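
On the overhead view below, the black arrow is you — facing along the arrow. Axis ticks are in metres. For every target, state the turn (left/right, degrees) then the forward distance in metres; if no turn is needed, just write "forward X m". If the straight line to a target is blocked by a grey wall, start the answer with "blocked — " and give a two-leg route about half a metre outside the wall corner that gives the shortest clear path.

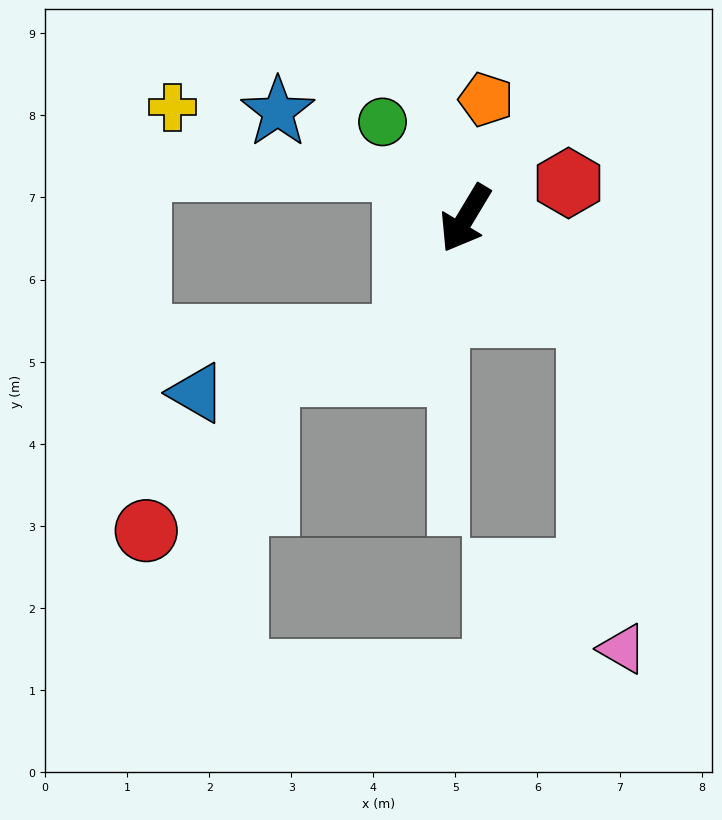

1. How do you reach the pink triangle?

blocked — turn left 85°, forward 1.9 m, then turn right 49°, forward 4.1 m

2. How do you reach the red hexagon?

turn left 140°, forward 1.3 m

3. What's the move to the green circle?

turn right 108°, forward 1.5 m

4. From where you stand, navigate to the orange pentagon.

turn right 159°, forward 1.5 m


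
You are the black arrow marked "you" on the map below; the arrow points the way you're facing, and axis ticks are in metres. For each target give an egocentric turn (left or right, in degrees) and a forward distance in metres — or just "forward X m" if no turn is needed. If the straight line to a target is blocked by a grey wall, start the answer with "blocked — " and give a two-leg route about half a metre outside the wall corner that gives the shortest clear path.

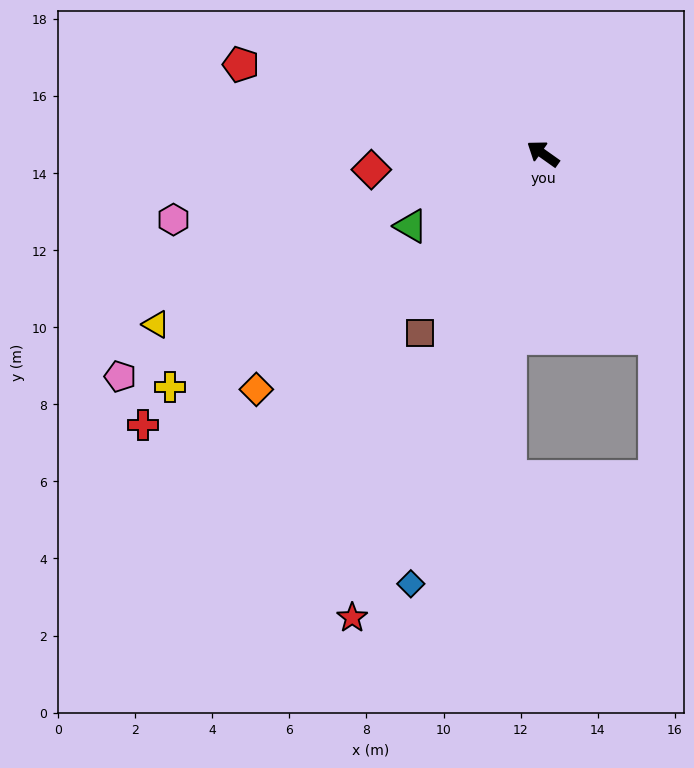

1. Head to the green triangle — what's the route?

turn left 64°, forward 3.9 m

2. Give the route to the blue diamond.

turn left 108°, forward 11.7 m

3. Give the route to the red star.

turn left 103°, forward 13.0 m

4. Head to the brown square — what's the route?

turn left 91°, forward 5.6 m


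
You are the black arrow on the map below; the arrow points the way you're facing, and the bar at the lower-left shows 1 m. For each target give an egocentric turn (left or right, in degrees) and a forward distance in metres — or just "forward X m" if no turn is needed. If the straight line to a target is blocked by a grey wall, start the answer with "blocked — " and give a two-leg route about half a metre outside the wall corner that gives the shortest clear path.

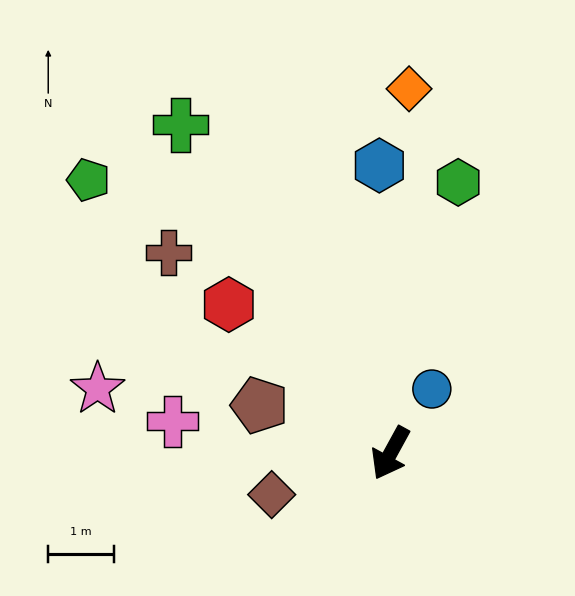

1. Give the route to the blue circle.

turn left 176°, forward 1.2 m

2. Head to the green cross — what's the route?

turn right 119°, forward 6.0 m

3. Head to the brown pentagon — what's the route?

turn right 81°, forward 2.1 m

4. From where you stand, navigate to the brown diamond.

turn right 42°, forward 1.9 m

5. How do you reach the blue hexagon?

turn right 149°, forward 4.4 m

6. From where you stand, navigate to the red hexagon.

turn right 104°, forward 3.4 m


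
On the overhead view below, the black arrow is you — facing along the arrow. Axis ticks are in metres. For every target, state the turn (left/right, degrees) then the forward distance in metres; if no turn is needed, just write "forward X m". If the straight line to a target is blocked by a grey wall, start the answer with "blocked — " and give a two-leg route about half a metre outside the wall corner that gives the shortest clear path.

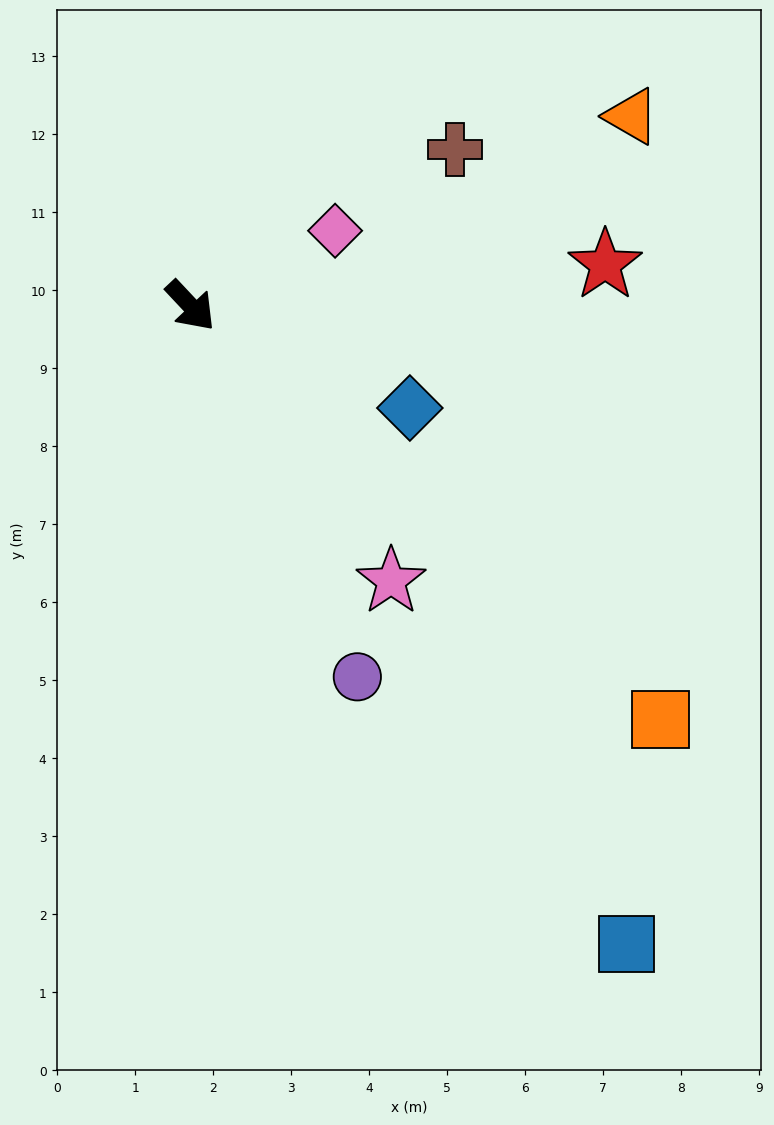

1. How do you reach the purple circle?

turn right 19°, forward 5.2 m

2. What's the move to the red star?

turn left 52°, forward 5.3 m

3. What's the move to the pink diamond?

turn left 74°, forward 2.1 m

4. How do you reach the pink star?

turn right 7°, forward 4.4 m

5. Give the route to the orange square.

turn left 5°, forward 8.0 m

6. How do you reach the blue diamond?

turn left 22°, forward 3.1 m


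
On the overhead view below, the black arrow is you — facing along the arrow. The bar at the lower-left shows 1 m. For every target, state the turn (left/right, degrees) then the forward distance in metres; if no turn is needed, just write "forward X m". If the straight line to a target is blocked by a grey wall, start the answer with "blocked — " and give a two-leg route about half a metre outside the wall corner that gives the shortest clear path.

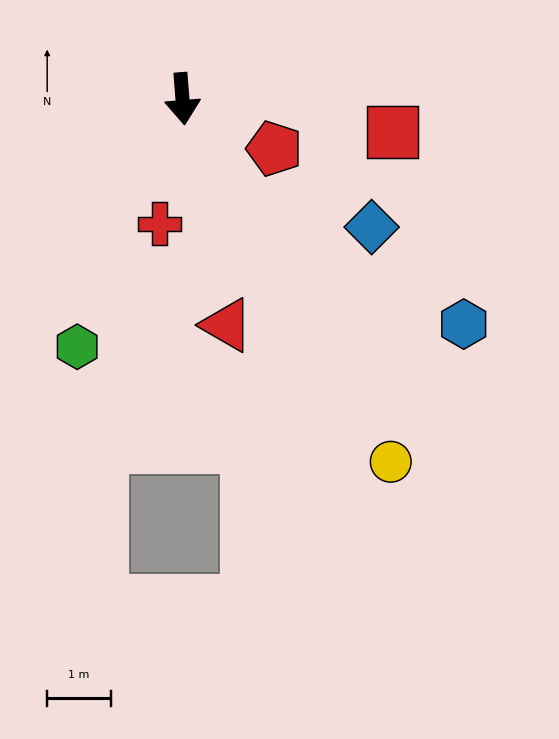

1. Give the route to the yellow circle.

turn left 25°, forward 6.6 m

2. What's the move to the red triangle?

turn left 7°, forward 3.6 m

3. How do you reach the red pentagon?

turn left 57°, forward 1.6 m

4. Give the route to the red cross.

turn right 15°, forward 2.0 m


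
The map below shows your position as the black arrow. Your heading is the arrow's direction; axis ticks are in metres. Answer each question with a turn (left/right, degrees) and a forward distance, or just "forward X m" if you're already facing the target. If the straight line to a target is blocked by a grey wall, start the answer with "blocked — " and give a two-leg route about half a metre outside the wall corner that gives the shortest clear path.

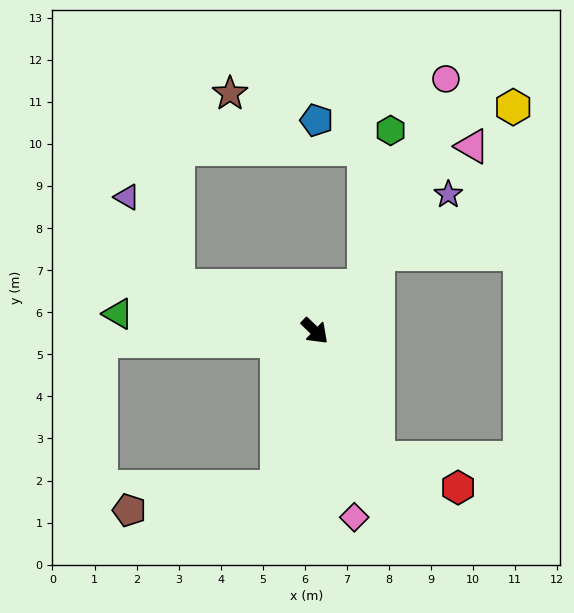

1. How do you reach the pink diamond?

turn right 34°, forward 4.5 m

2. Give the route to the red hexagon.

blocked — turn right 20°, forward 3.4 m, then turn left 45°, forward 2.0 m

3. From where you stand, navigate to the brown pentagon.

blocked — turn right 59°, forward 3.8 m, then turn right 69°, forward 3.6 m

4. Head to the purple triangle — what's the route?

blocked — turn right 154°, forward 3.4 m, then turn right 43°, forward 2.4 m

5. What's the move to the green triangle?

turn right 141°, forward 4.7 m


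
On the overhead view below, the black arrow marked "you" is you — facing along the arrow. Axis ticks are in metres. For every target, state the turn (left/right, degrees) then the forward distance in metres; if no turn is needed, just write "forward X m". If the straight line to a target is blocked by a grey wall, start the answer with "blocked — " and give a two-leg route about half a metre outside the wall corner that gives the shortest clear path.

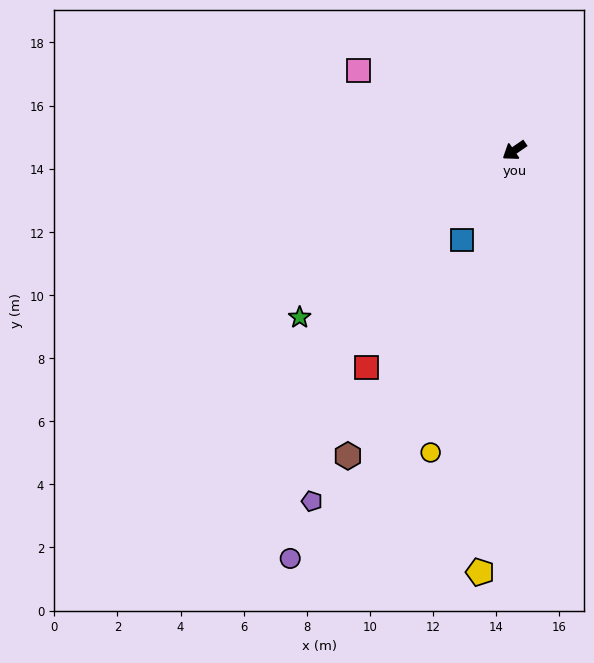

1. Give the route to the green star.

turn left 3°, forward 8.6 m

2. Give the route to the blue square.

turn left 25°, forward 3.3 m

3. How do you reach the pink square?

turn right 62°, forward 5.6 m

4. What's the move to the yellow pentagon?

turn left 51°, forward 13.4 m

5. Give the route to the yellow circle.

turn left 40°, forward 9.9 m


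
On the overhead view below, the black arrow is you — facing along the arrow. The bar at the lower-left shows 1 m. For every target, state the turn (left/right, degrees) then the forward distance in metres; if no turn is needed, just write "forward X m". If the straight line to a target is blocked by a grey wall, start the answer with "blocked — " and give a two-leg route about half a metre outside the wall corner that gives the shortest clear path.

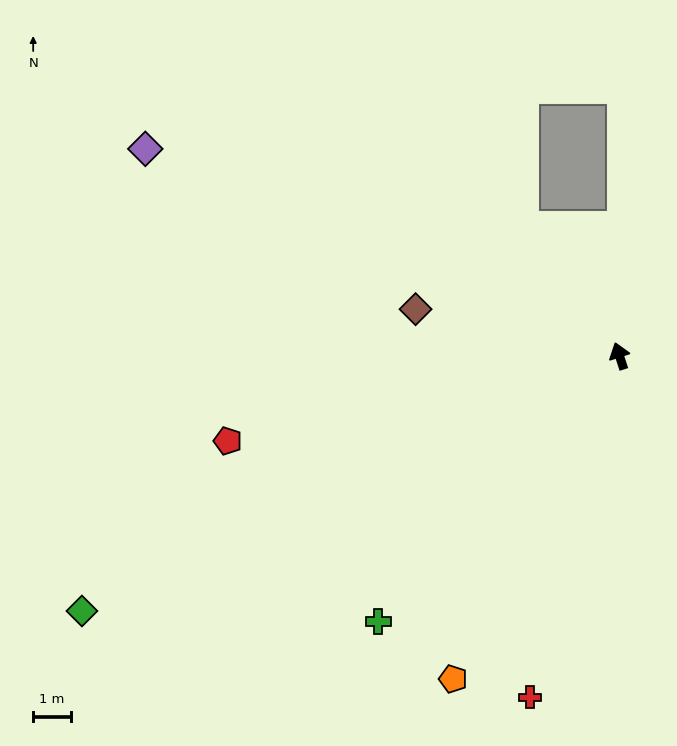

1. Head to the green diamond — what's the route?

turn left 97°, forward 15.8 m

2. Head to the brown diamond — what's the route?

turn left 59°, forward 5.5 m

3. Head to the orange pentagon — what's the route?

turn left 135°, forward 9.6 m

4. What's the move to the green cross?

turn left 120°, forward 9.5 m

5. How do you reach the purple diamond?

turn left 48°, forward 13.7 m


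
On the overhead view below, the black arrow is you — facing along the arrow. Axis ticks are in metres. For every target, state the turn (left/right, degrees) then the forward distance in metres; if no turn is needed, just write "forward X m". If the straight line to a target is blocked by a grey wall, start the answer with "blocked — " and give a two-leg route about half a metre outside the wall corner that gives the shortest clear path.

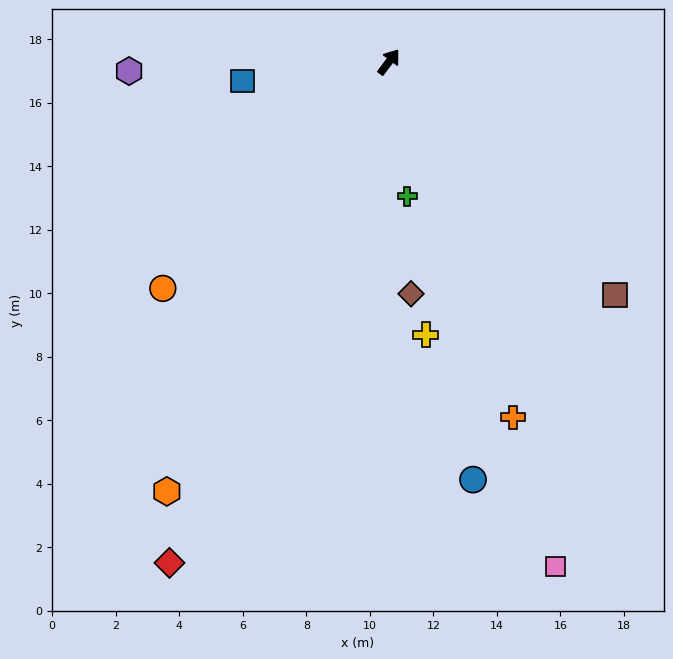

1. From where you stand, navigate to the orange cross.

turn right 124°, forward 11.8 m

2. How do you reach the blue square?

turn left 134°, forward 4.6 m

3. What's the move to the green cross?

turn right 135°, forward 4.3 m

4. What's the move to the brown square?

turn right 99°, forward 10.2 m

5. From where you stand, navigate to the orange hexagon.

turn right 171°, forward 15.2 m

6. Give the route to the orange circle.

turn left 172°, forward 10.1 m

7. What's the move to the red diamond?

turn right 167°, forward 17.2 m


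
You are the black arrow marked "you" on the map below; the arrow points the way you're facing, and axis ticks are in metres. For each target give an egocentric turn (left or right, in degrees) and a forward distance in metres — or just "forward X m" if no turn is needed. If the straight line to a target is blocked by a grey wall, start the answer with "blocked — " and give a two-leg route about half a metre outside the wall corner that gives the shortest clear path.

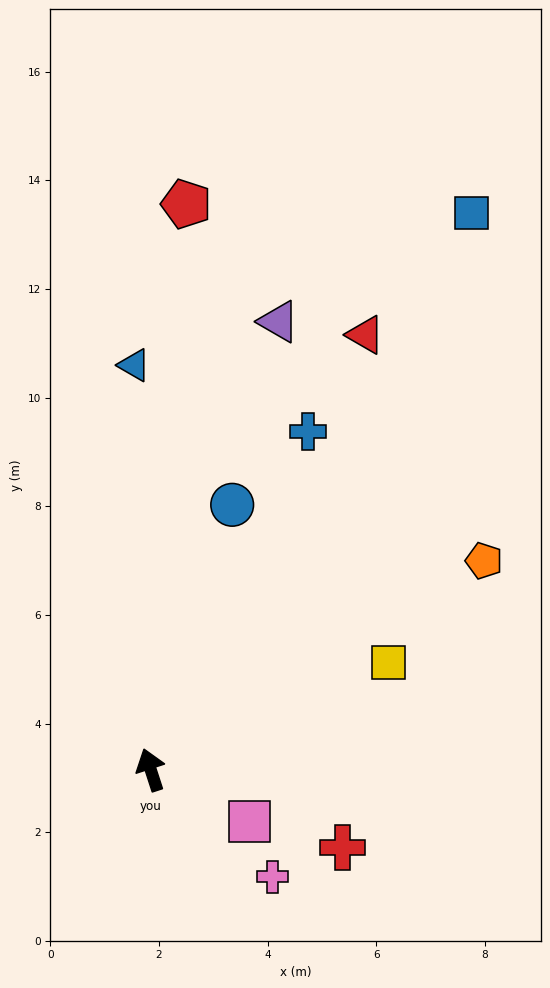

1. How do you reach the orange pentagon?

turn right 76°, forward 7.2 m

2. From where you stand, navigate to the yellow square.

turn right 84°, forward 4.8 m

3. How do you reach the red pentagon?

turn right 22°, forward 10.4 m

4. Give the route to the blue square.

turn right 48°, forward 11.8 m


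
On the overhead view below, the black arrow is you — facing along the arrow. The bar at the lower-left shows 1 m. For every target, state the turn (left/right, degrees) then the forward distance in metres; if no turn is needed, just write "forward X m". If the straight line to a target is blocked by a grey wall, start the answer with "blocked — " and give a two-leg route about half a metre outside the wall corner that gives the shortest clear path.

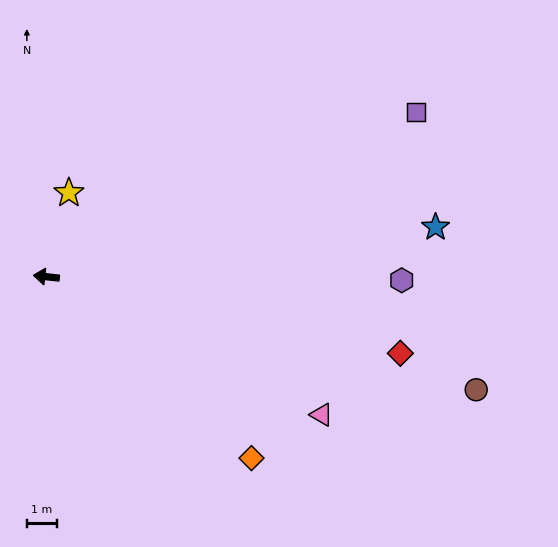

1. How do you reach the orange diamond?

turn left 145°, forward 9.1 m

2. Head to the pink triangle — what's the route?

turn left 160°, forward 10.2 m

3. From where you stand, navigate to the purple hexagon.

turn right 174°, forward 11.8 m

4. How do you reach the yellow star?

turn right 99°, forward 2.9 m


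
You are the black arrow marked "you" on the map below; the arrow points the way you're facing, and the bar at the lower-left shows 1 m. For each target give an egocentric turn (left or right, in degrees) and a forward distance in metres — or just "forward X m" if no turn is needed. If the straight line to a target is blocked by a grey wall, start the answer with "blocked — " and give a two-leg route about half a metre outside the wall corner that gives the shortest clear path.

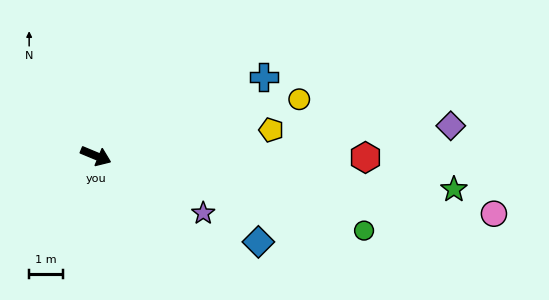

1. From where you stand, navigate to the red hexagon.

turn left 22°, forward 8.0 m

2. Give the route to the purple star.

turn right 6°, forward 3.6 m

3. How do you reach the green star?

turn left 17°, forward 10.7 m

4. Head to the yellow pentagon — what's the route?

turn left 31°, forward 5.3 m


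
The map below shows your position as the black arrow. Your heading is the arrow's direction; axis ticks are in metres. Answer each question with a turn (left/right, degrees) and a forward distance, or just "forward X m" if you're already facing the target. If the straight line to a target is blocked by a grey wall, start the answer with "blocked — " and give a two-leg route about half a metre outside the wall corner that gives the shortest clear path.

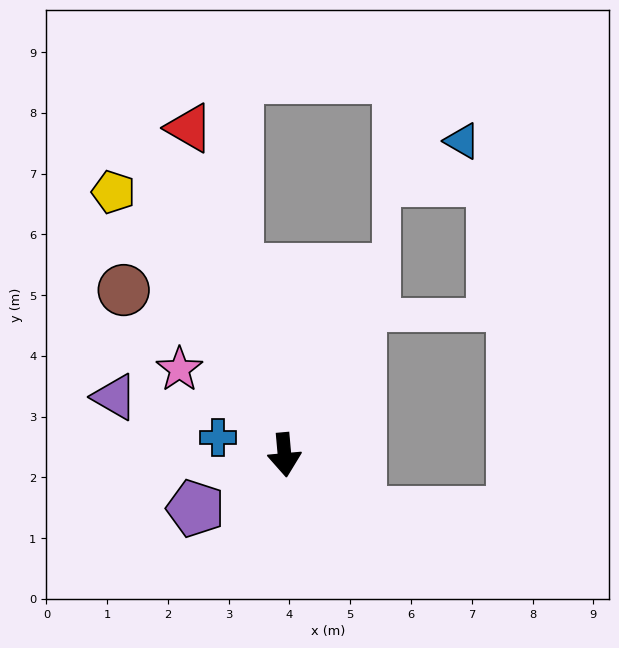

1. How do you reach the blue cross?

turn right 110°, forward 1.1 m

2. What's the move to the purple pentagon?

turn right 64°, forward 1.7 m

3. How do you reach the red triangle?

turn right 169°, forward 5.6 m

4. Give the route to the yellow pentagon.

turn right 152°, forward 5.2 m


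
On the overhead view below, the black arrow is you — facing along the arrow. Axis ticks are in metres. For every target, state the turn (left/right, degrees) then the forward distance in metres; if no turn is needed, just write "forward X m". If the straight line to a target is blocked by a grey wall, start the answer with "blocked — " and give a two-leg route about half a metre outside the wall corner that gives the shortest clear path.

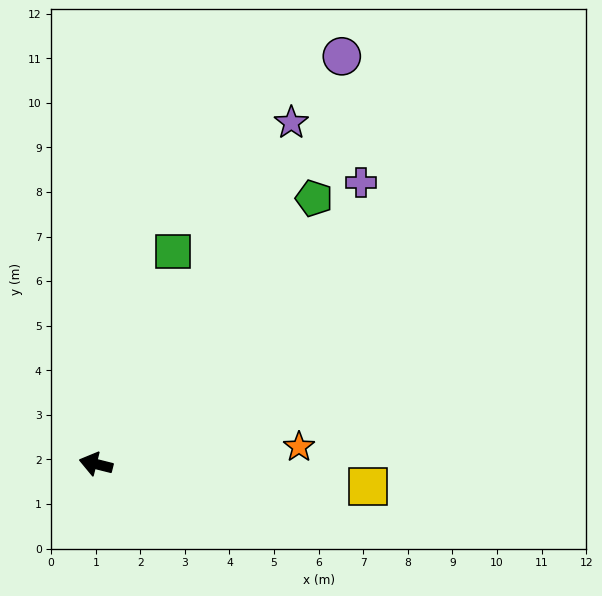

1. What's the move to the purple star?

turn right 106°, forward 8.8 m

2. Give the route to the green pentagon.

turn right 115°, forward 7.7 m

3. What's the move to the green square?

turn right 96°, forward 5.1 m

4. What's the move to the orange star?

turn right 161°, forward 4.6 m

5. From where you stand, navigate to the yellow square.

turn right 171°, forward 6.1 m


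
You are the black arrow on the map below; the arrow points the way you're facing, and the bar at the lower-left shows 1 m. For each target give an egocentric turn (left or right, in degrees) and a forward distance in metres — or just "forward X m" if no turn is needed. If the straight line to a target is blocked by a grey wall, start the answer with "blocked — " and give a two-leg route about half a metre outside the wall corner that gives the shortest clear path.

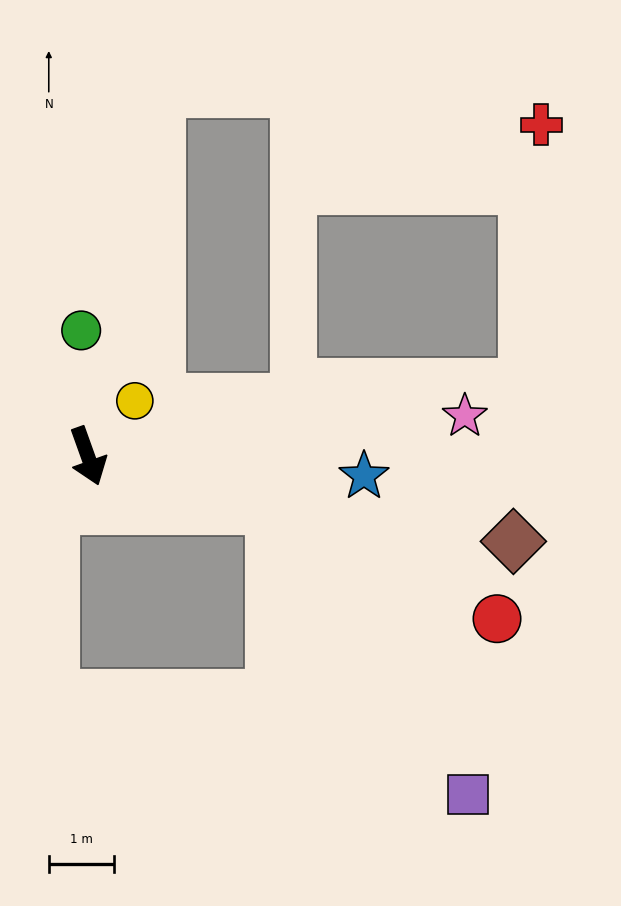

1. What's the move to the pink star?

turn left 76°, forward 5.8 m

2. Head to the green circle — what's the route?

turn left 163°, forward 1.9 m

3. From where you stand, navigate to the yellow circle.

turn left 120°, forward 1.1 m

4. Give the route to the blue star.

turn left 66°, forward 4.2 m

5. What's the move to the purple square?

blocked — turn left 55°, forward 2.9 m, then turn right 41°, forward 5.3 m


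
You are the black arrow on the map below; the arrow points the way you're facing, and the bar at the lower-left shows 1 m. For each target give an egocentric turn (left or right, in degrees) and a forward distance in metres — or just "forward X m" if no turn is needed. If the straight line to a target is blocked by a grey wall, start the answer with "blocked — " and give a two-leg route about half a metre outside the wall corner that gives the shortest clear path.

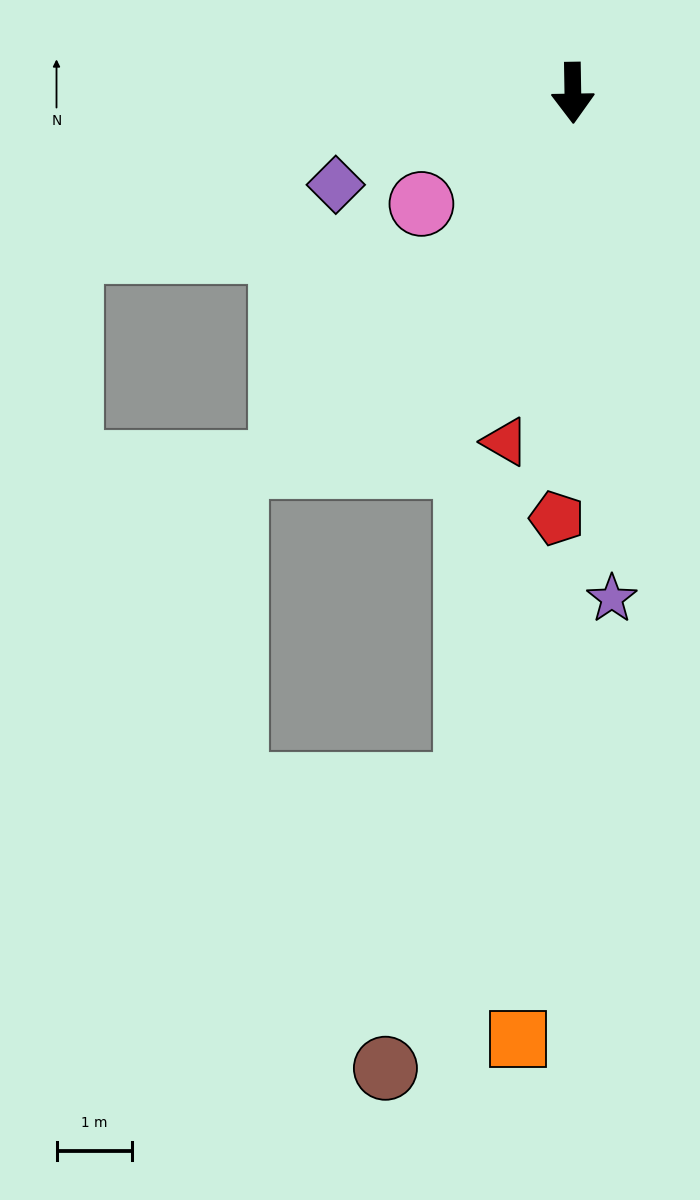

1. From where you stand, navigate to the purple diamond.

turn right 70°, forward 3.3 m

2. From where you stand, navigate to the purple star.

turn left 3°, forward 6.7 m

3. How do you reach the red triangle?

turn right 12°, forward 4.7 m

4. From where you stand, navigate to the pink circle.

turn right 55°, forward 2.5 m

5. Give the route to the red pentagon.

turn right 3°, forward 5.6 m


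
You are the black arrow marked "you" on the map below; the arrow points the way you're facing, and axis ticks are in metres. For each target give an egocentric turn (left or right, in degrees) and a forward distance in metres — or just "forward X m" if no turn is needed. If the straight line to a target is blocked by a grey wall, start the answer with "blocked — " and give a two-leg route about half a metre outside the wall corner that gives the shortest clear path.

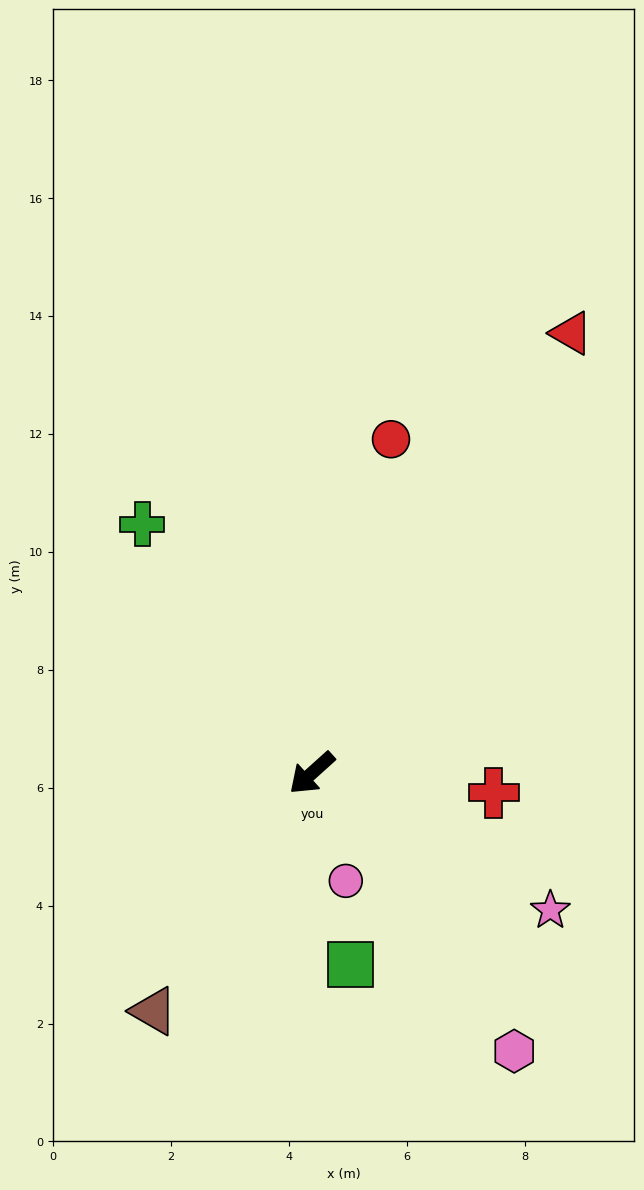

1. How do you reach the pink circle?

turn left 66°, forward 1.9 m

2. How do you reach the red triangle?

turn right 163°, forward 8.7 m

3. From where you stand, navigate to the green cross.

turn right 98°, forward 5.1 m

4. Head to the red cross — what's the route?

turn left 132°, forward 3.1 m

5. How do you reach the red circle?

turn right 145°, forward 5.8 m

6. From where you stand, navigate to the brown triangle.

turn left 14°, forward 4.8 m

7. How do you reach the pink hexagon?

turn left 84°, forward 5.8 m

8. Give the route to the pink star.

turn left 108°, forward 4.7 m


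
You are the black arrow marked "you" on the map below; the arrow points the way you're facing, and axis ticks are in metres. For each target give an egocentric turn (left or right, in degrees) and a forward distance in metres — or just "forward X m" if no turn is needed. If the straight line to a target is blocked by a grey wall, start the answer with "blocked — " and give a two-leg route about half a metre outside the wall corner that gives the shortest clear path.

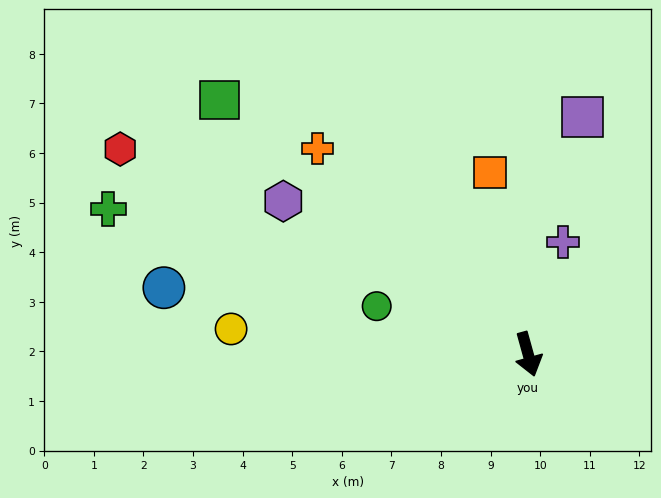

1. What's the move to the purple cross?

turn left 147°, forward 2.4 m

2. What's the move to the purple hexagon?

turn right 137°, forward 5.8 m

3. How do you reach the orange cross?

turn right 150°, forward 5.9 m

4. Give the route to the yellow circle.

turn right 110°, forward 6.0 m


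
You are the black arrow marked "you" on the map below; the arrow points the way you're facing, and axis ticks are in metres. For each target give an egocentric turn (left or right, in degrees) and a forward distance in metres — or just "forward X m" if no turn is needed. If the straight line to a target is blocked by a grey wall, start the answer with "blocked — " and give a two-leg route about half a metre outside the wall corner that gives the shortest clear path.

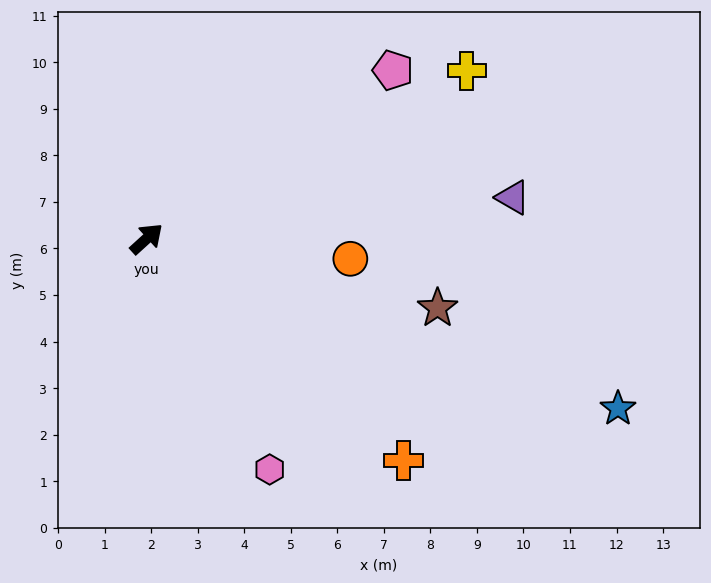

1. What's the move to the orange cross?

turn right 83°, forward 7.3 m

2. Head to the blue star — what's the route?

turn right 62°, forward 10.8 m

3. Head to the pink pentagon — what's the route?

turn right 8°, forward 6.4 m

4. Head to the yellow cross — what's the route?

turn right 15°, forward 7.8 m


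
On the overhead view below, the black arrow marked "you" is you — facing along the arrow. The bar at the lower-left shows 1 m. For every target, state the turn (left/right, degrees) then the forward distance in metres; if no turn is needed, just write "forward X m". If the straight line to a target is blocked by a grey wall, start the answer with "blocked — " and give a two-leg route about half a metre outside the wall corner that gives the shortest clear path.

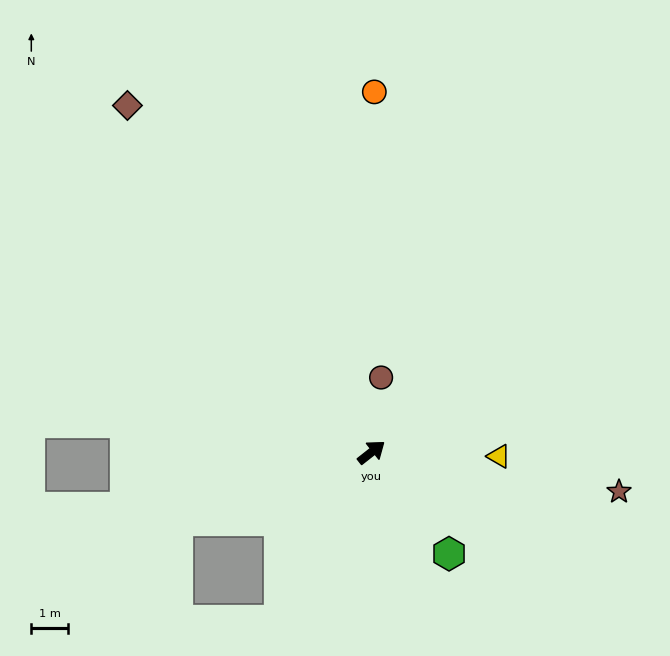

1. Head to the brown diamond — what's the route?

turn left 87°, forward 11.4 m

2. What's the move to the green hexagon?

turn right 91°, forward 3.4 m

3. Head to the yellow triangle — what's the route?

turn right 40°, forward 3.4 m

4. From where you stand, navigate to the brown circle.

turn left 44°, forward 2.0 m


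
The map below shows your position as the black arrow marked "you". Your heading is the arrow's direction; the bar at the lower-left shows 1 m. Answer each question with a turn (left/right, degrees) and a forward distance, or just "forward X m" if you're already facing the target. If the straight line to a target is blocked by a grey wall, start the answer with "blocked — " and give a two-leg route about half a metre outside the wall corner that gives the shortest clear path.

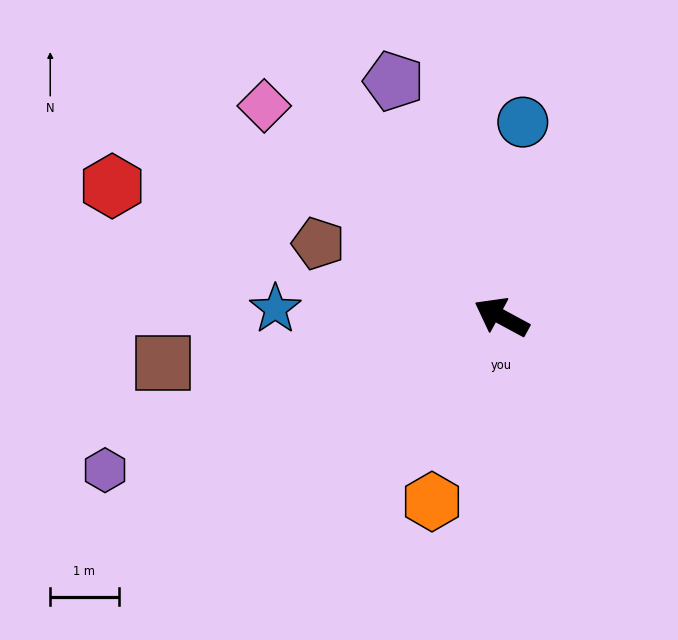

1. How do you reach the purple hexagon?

turn left 50°, forward 6.2 m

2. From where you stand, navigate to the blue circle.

turn right 68°, forward 2.9 m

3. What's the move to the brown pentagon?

turn left 7°, forward 2.9 m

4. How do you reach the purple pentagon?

turn right 37°, forward 3.8 m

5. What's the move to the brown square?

turn left 36°, forward 5.0 m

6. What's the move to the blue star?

turn left 26°, forward 3.3 m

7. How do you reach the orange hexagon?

turn left 98°, forward 2.9 m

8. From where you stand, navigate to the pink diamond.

turn right 13°, forward 4.6 m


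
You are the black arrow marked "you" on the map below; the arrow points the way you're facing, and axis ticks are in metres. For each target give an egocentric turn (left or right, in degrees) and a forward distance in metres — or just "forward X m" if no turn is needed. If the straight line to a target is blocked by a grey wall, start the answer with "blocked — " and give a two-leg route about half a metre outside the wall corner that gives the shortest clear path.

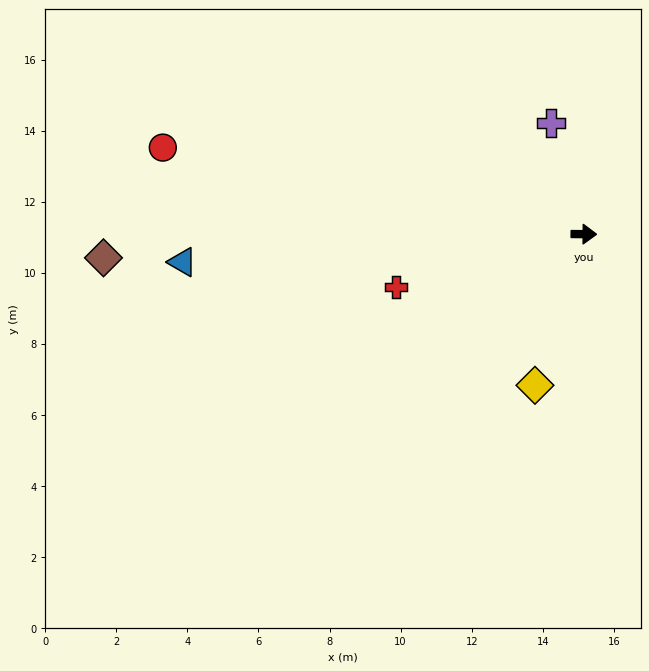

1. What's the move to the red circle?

turn left 169°, forward 12.1 m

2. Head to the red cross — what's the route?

turn right 164°, forward 5.5 m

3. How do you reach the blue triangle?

turn right 175°, forward 11.3 m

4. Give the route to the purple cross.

turn left 107°, forward 3.3 m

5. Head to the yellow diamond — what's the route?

turn right 107°, forward 4.5 m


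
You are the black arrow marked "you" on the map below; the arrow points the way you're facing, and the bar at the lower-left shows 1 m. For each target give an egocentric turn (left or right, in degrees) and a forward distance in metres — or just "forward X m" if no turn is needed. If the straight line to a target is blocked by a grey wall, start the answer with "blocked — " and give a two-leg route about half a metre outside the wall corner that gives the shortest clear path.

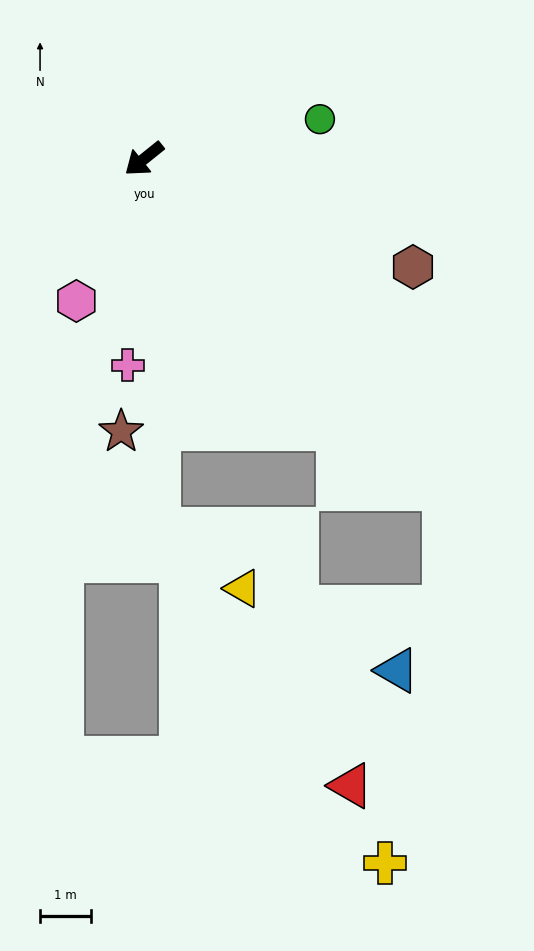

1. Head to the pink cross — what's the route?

turn left 47°, forward 4.1 m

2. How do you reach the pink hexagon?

turn left 26°, forward 3.1 m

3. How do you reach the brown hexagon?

turn left 119°, forward 5.7 m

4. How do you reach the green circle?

turn left 154°, forward 3.5 m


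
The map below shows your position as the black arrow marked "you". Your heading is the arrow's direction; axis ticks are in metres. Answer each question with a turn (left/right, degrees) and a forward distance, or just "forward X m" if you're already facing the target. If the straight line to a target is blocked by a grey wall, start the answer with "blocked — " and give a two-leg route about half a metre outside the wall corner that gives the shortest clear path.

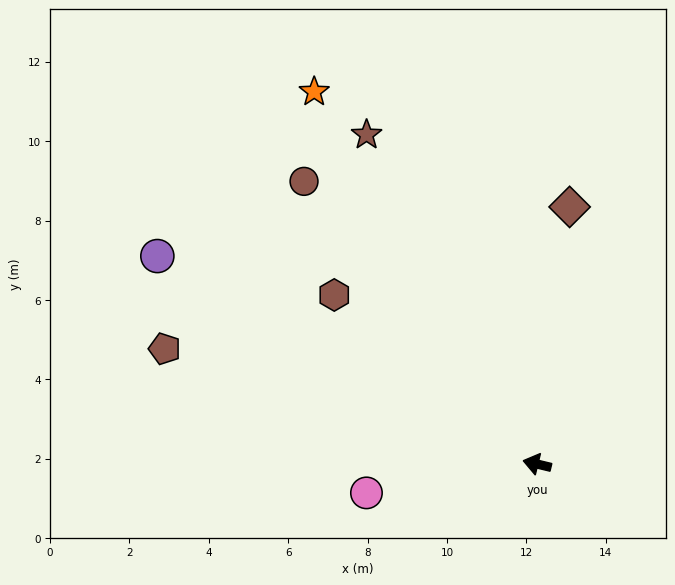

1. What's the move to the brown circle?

turn right 37°, forward 9.2 m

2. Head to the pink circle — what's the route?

turn left 23°, forward 4.4 m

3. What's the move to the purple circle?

turn right 15°, forward 10.9 m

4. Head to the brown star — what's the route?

turn right 49°, forward 9.3 m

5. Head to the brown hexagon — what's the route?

turn right 26°, forward 6.7 m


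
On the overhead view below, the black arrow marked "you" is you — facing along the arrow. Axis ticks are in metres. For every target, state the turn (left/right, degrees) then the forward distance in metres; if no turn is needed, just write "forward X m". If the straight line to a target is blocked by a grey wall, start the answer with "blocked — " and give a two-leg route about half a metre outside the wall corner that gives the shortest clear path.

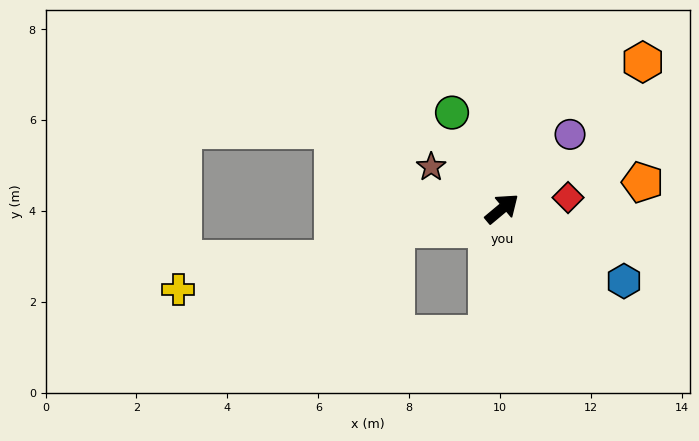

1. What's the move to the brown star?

turn left 110°, forward 1.8 m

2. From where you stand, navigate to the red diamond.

turn right 30°, forward 1.5 m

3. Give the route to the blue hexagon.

turn right 71°, forward 3.1 m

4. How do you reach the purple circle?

turn left 8°, forward 2.2 m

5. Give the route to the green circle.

turn left 78°, forward 2.4 m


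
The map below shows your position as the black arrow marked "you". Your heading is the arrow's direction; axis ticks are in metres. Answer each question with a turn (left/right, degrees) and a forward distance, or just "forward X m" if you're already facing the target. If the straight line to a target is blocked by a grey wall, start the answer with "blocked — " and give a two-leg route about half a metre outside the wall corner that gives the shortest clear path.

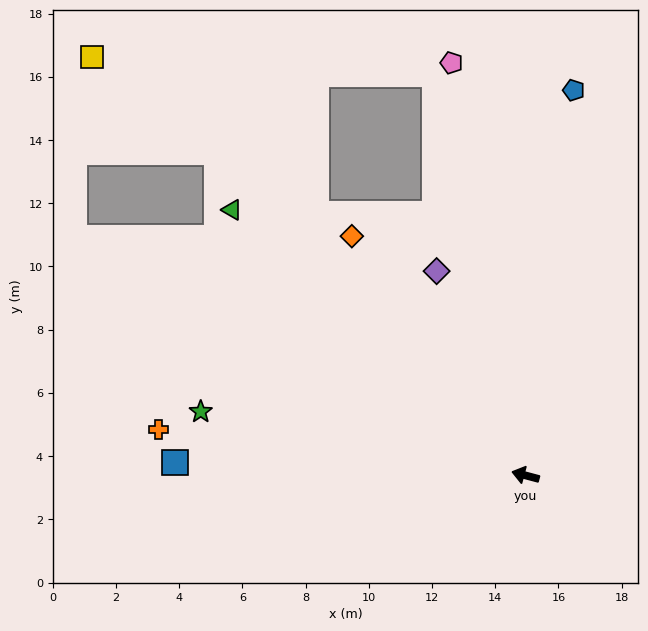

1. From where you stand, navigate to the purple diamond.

turn right 52°, forward 7.0 m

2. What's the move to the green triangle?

turn right 27°, forward 12.5 m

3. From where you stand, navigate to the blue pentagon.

turn right 82°, forward 12.3 m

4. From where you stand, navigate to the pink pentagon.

turn right 65°, forward 13.3 m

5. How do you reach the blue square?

turn left 13°, forward 11.1 m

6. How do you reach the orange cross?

turn left 8°, forward 11.7 m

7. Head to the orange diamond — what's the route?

turn right 39°, forward 9.4 m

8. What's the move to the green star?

turn left 4°, forward 10.5 m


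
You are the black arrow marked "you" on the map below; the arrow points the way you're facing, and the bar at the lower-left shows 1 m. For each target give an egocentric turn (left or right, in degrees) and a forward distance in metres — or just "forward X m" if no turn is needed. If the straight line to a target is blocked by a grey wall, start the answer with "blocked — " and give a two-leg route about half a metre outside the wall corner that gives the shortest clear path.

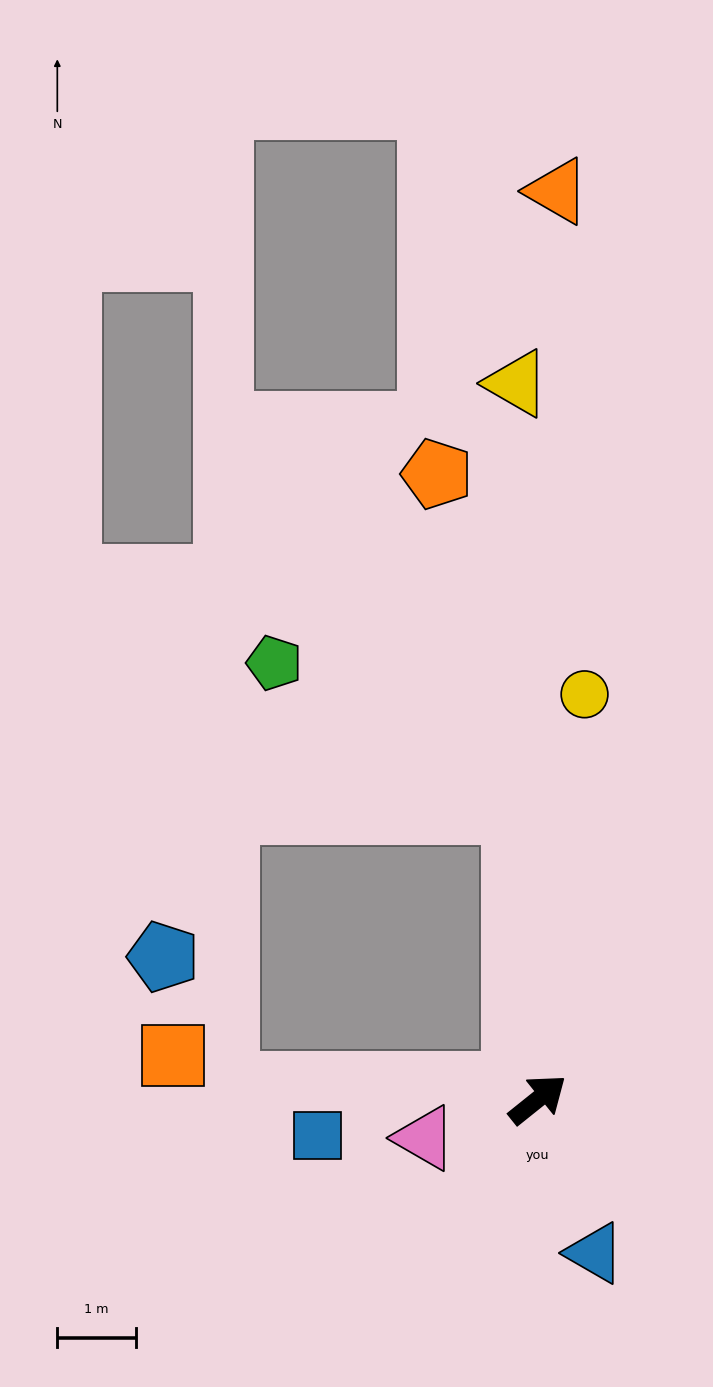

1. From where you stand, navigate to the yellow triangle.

turn left 53°, forward 9.1 m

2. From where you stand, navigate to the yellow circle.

turn left 45°, forward 5.2 m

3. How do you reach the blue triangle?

turn right 108°, forward 2.1 m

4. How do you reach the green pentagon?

blocked — turn left 56°, forward 3.7 m, then turn left 54°, forward 3.6 m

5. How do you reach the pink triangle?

turn left 160°, forward 1.5 m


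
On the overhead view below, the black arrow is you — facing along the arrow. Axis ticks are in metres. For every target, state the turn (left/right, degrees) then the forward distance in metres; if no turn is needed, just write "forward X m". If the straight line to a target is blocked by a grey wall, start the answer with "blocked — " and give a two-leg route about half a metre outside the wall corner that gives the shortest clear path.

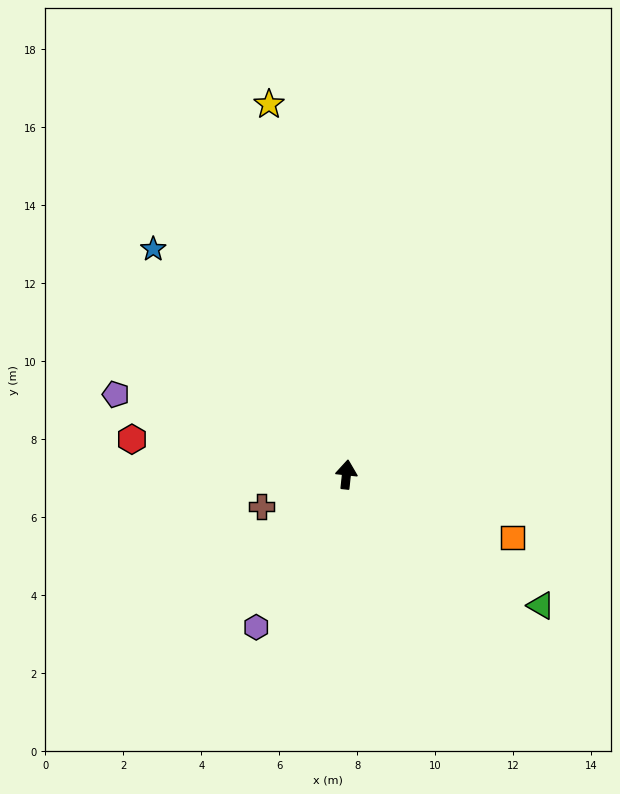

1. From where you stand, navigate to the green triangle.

turn right 118°, forward 6.0 m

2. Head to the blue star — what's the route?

turn left 47°, forward 7.6 m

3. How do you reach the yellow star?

turn left 18°, forward 9.7 m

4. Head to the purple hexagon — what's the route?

turn left 156°, forward 4.5 m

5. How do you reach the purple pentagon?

turn left 77°, forward 6.3 m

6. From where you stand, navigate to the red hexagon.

turn left 87°, forward 5.6 m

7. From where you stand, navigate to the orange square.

turn right 105°, forward 4.6 m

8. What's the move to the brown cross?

turn left 117°, forward 2.3 m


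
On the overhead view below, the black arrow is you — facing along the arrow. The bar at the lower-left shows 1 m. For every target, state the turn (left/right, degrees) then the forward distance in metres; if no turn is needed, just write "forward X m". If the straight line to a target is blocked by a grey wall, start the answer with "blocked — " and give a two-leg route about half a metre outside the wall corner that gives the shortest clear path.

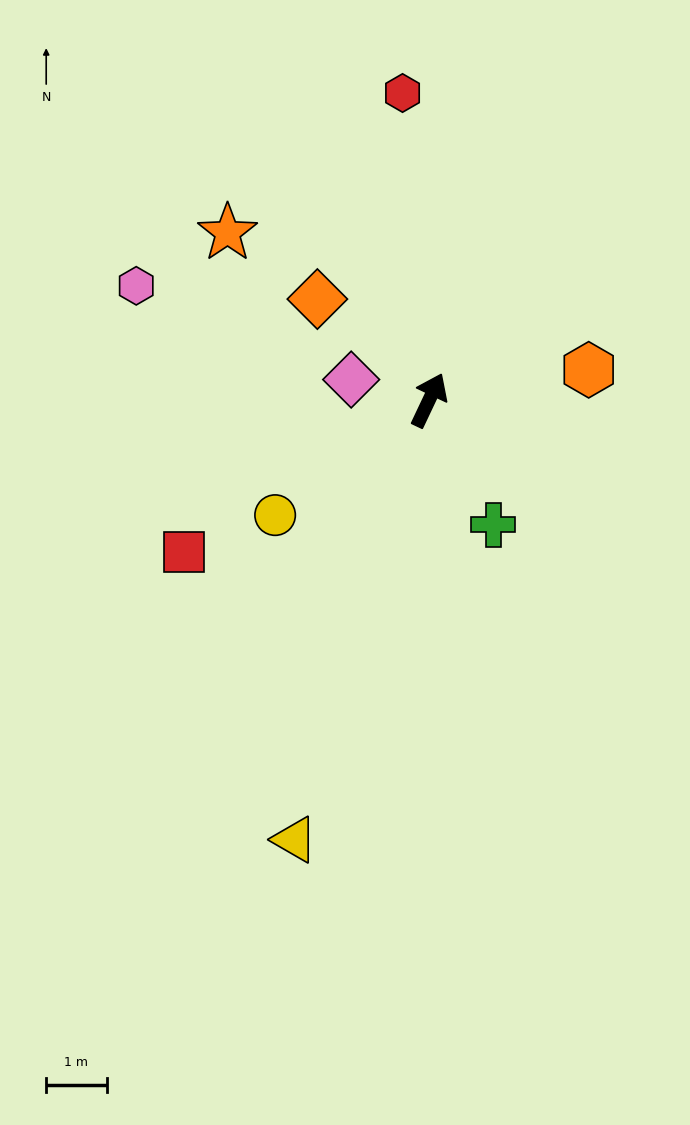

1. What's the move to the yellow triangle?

turn right 172°, forward 7.6 m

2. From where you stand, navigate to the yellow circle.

turn left 152°, forward 3.2 m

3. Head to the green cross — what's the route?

turn right 127°, forward 2.3 m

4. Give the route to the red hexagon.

turn left 30°, forward 5.1 m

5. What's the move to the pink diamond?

turn left 101°, forward 1.3 m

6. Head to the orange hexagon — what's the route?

turn right 54°, forward 2.7 m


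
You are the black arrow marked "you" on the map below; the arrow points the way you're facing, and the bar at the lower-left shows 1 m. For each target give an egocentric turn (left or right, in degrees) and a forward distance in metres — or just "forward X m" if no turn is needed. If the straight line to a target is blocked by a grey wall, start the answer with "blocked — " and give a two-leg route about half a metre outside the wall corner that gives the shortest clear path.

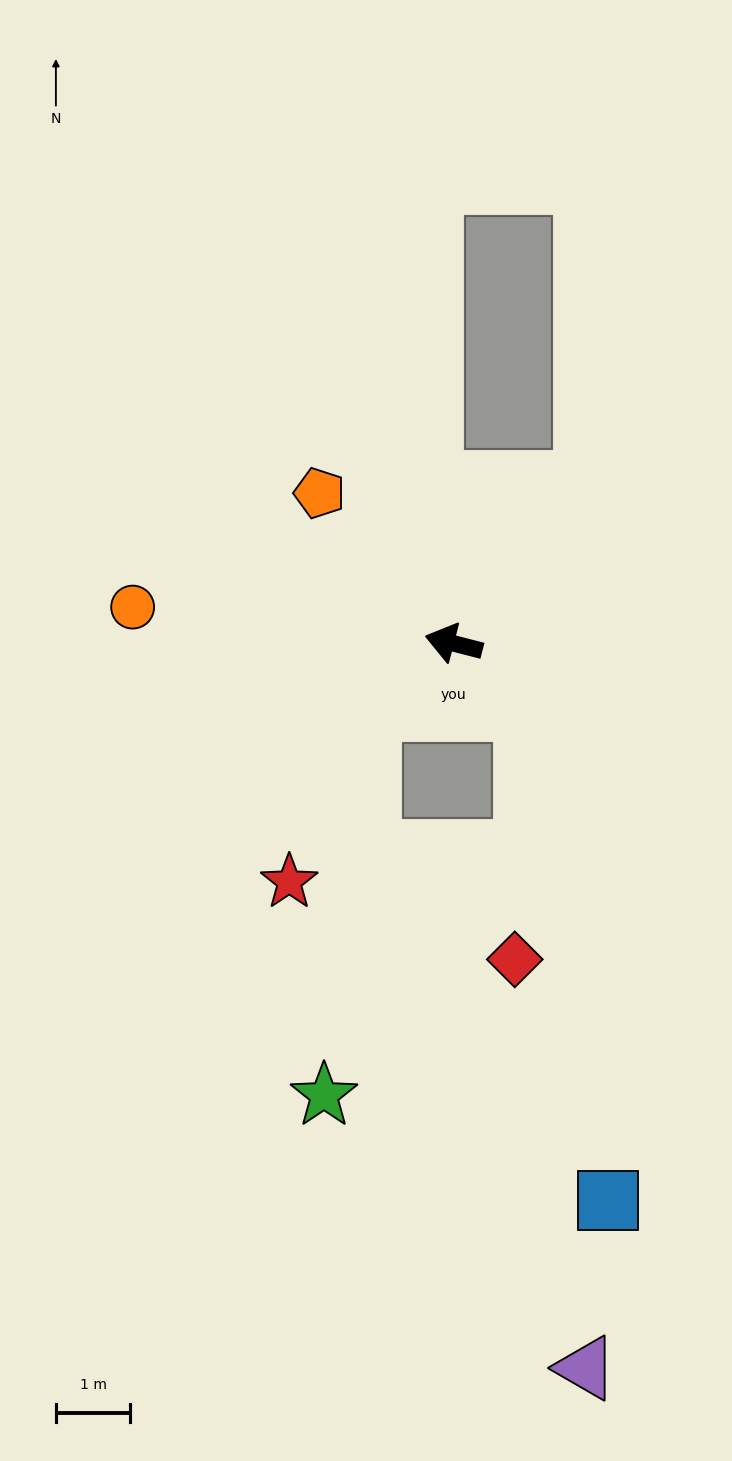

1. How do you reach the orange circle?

turn left 8°, forward 4.3 m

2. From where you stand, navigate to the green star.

blocked — turn left 53°, forward 1.4 m, then turn left 45°, forward 5.2 m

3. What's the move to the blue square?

blocked — turn left 152°, forward 1.3 m, then turn right 38°, forward 6.7 m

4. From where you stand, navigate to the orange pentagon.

turn right 34°, forward 2.7 m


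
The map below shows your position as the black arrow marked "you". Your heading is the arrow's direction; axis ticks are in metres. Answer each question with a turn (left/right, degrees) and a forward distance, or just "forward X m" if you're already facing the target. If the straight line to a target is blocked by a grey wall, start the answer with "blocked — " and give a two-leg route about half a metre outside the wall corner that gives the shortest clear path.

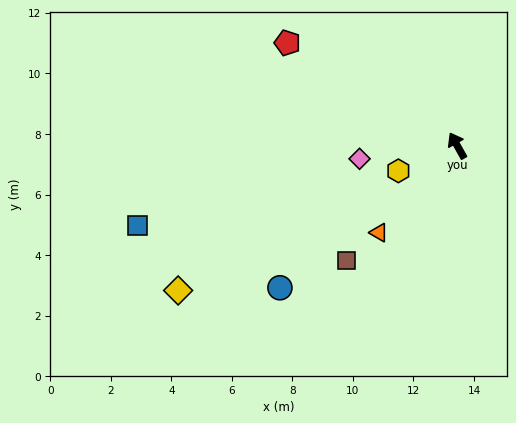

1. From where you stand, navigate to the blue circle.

turn left 100°, forward 7.5 m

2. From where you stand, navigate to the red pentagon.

turn left 30°, forward 6.6 m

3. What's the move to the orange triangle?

turn left 109°, forward 3.9 m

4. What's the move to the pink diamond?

turn left 68°, forward 3.3 m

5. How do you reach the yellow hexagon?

turn left 84°, forward 2.1 m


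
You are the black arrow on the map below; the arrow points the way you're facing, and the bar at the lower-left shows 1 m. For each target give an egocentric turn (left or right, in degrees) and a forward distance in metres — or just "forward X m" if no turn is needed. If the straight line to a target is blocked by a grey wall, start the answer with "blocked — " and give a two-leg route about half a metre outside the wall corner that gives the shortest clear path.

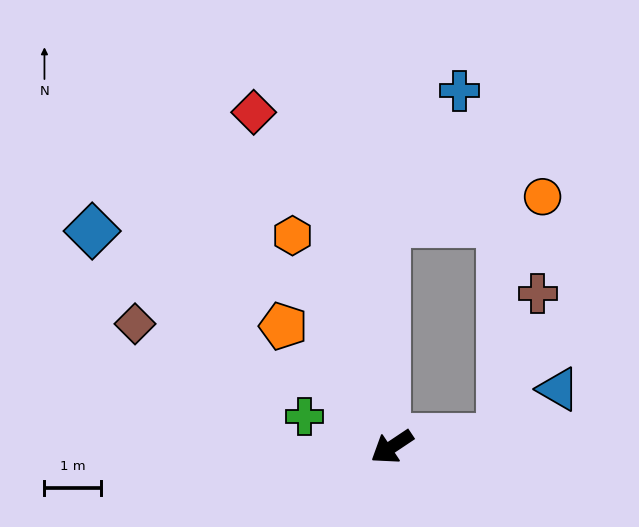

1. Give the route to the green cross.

turn right 53°, forward 1.6 m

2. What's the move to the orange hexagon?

turn right 99°, forward 4.1 m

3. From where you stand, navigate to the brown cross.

blocked — turn left 151°, forward 1.9 m, then turn left 71°, forward 2.6 m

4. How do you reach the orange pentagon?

turn right 82°, forward 2.9 m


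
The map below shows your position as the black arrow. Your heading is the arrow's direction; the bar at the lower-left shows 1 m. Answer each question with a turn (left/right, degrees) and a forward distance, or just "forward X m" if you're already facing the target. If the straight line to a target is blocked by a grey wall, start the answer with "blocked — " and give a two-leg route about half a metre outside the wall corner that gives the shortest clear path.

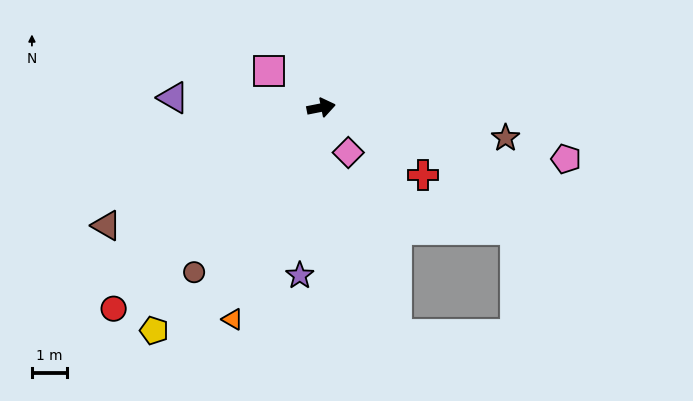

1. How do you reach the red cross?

turn right 45°, forward 3.5 m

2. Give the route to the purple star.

turn right 108°, forward 4.8 m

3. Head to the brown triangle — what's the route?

turn right 162°, forward 7.0 m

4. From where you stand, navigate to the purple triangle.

turn left 165°, forward 4.2 m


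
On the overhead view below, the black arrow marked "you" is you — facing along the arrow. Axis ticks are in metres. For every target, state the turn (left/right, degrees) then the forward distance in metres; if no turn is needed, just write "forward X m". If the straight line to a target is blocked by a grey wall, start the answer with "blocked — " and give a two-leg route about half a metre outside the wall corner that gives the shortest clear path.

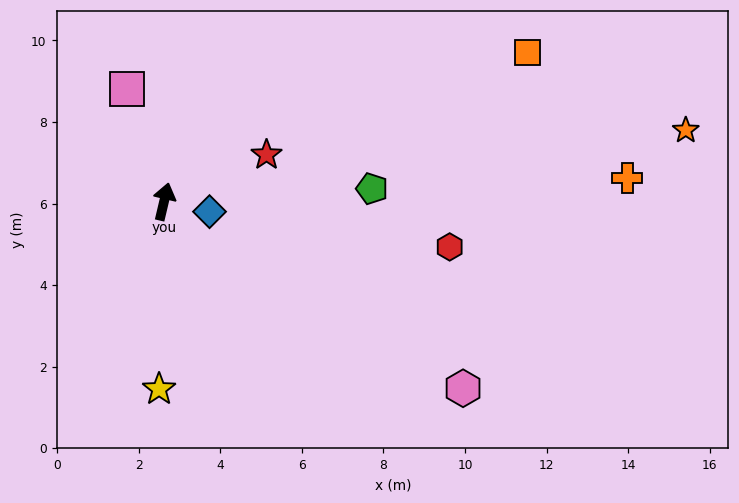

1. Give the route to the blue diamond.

turn right 89°, forward 1.1 m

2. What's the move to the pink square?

turn left 32°, forward 2.9 m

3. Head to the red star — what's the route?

turn right 52°, forward 2.8 m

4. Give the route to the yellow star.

turn right 168°, forward 4.6 m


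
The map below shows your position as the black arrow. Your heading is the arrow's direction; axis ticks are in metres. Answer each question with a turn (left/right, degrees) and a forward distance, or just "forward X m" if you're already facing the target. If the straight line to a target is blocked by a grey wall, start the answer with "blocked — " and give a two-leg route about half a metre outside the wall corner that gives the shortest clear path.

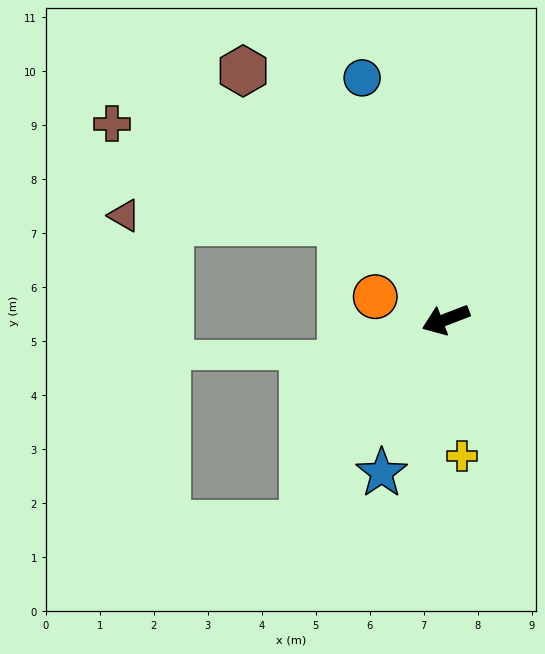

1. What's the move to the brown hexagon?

turn right 72°, forward 5.9 m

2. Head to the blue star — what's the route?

turn left 46°, forward 3.1 m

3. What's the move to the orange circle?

turn right 39°, forward 1.4 m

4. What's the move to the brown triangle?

blocked — turn right 64°, forward 2.6 m, then turn left 41°, forward 4.0 m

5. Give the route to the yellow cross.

turn left 76°, forward 2.5 m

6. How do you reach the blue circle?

turn right 92°, forward 4.7 m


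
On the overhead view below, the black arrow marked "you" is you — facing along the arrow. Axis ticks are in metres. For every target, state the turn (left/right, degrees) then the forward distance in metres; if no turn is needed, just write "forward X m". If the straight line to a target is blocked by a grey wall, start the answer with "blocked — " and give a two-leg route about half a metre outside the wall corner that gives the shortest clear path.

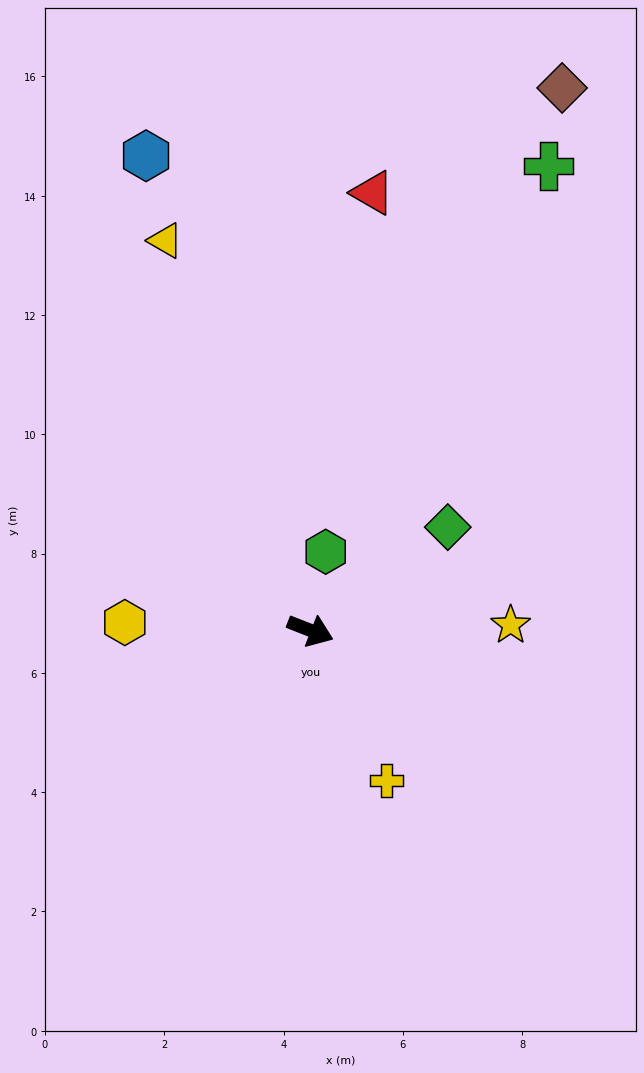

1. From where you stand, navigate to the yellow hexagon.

turn right 161°, forward 3.1 m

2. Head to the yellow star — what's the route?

turn left 23°, forward 3.4 m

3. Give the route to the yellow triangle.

turn left 132°, forward 7.0 m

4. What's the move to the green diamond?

turn left 58°, forward 2.9 m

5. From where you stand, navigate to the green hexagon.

turn left 100°, forward 1.3 m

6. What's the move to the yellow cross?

turn right 42°, forward 2.8 m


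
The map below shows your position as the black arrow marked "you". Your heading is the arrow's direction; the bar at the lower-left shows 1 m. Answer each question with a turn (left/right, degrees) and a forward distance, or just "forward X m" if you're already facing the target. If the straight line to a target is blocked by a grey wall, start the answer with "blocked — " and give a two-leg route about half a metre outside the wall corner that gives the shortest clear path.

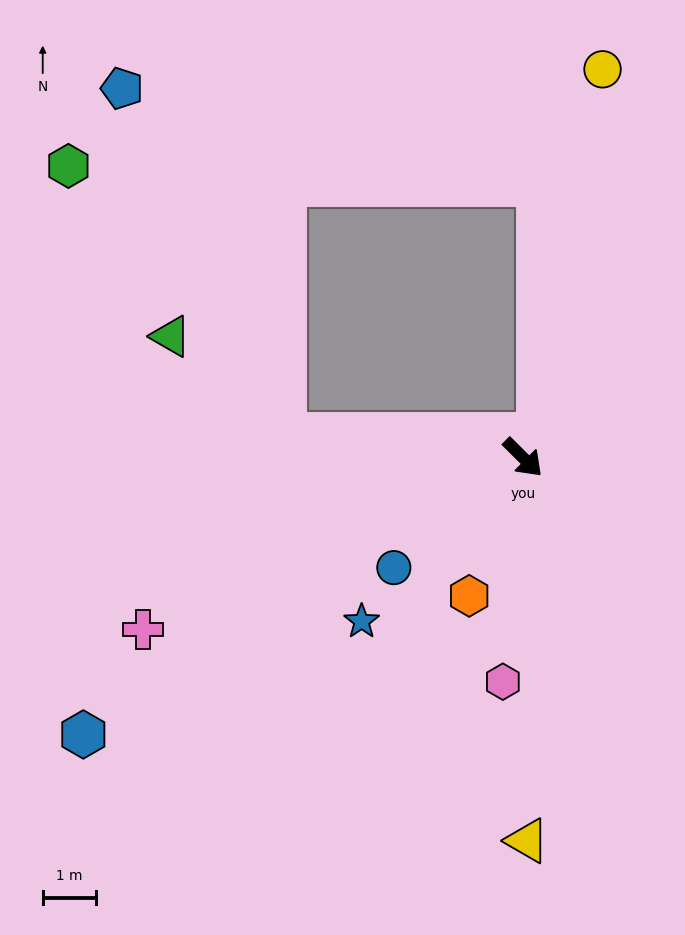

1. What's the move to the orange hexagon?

turn right 66°, forward 2.8 m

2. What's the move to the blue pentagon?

blocked — turn right 141°, forward 4.5 m, then turn right 59°, forward 7.2 m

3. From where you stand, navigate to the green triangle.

blocked — turn right 141°, forward 4.5 m, then turn right 35°, forward 2.8 m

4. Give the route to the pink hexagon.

turn right 50°, forward 4.2 m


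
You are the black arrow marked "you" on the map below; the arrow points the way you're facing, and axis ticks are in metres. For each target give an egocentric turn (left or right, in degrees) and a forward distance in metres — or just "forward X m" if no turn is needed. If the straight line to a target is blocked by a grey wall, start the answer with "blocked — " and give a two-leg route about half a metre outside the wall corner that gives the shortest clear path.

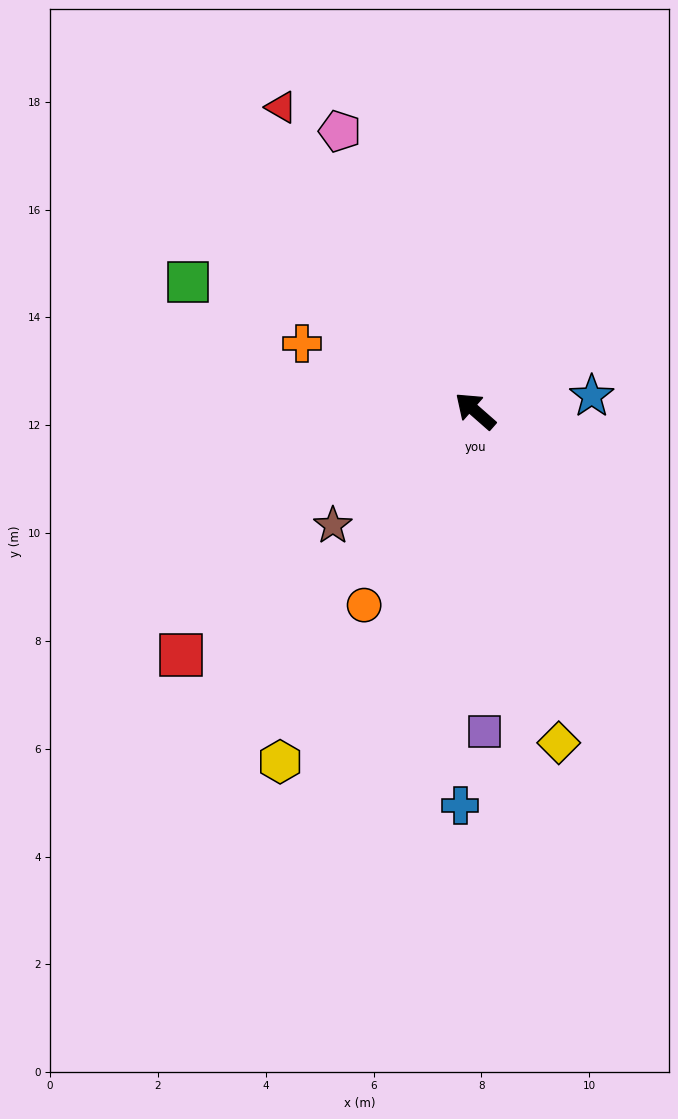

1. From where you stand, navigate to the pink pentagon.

turn right 23°, forward 5.8 m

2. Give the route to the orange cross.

turn left 20°, forward 3.4 m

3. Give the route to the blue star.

turn right 131°, forward 2.2 m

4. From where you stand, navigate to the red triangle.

turn right 16°, forward 6.7 m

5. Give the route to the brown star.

turn left 80°, forward 3.4 m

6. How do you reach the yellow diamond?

turn left 145°, forward 6.3 m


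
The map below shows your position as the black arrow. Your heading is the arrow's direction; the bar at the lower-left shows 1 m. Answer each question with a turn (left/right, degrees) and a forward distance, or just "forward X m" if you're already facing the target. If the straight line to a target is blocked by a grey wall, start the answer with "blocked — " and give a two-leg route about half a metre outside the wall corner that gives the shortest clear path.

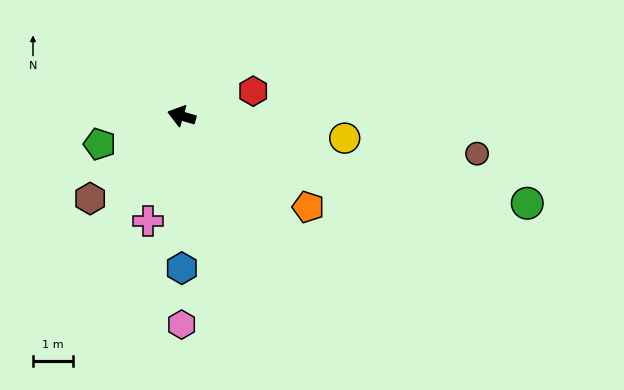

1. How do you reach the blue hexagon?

turn left 106°, forward 3.8 m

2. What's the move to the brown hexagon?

turn left 58°, forward 3.1 m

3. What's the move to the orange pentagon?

turn left 160°, forward 3.9 m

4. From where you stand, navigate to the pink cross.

turn left 89°, forward 2.8 m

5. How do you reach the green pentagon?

turn left 35°, forward 2.2 m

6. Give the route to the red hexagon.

turn right 145°, forward 1.9 m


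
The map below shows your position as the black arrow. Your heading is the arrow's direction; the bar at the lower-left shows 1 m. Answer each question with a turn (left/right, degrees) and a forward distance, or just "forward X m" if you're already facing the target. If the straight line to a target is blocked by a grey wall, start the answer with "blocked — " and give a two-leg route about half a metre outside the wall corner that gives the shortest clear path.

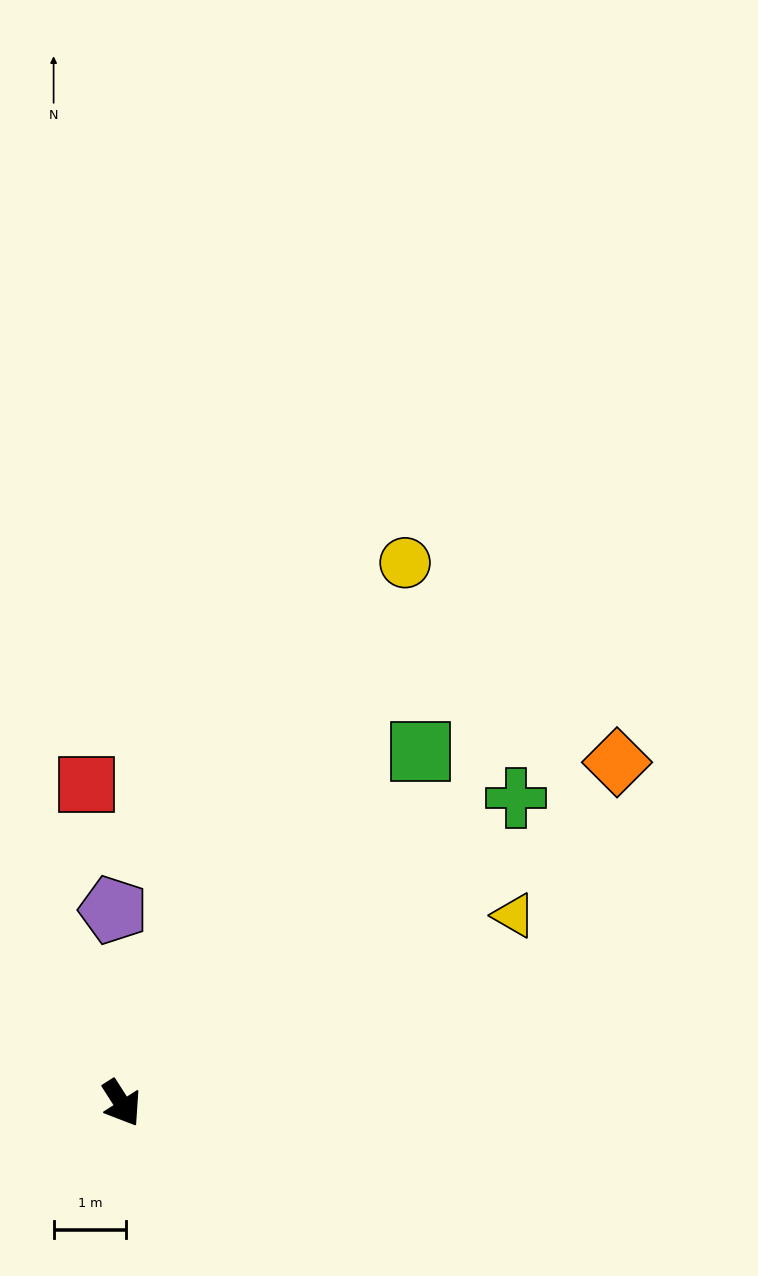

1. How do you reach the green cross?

turn left 95°, forward 6.9 m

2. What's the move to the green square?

turn left 107°, forward 6.4 m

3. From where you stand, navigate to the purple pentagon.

turn left 150°, forward 2.7 m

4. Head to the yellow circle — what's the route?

turn left 120°, forward 8.4 m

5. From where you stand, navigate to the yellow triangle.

turn left 83°, forward 6.0 m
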